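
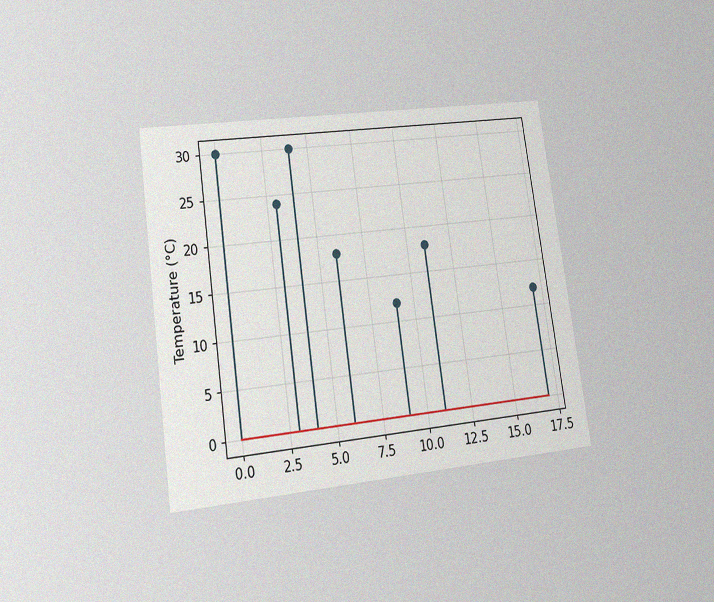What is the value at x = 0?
30°C

The chart is tilted about 8° counter-clockwise and viewed at a slight angle, with some photo noise. The stem at x=0 reaches 30°C.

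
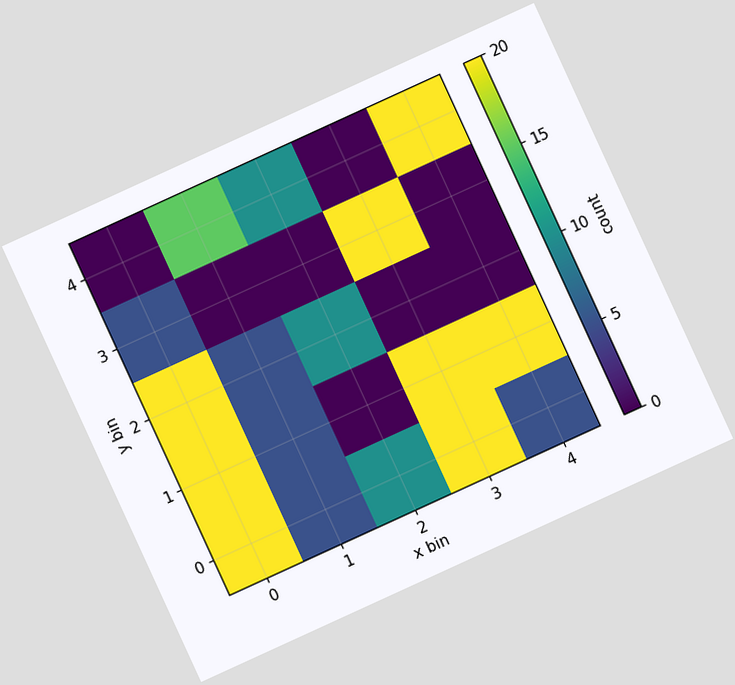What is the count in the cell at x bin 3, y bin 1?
20

The chart is tilted about 25° counter-clockwise. Matching the cell (3, 1) against the colorbar gives 20.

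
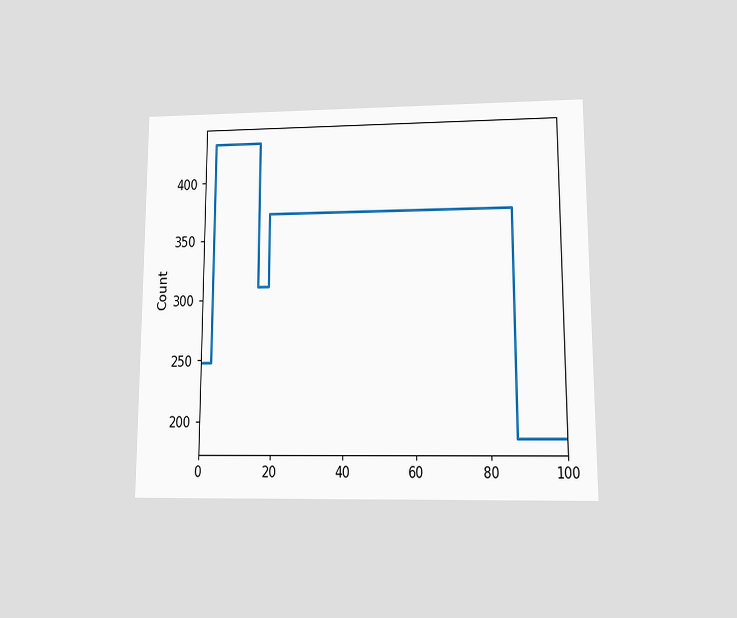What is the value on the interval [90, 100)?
The chart is viewed at a slight angle. On [90, 100) the step sits at 186.

186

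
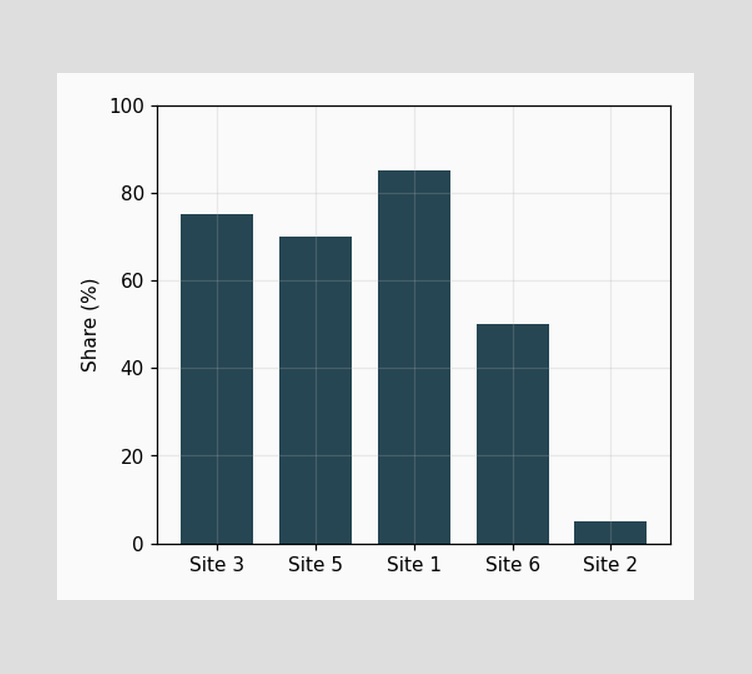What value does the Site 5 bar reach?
Reading along the chart's y-axis, the Site 5 bar reaches 70%.

70%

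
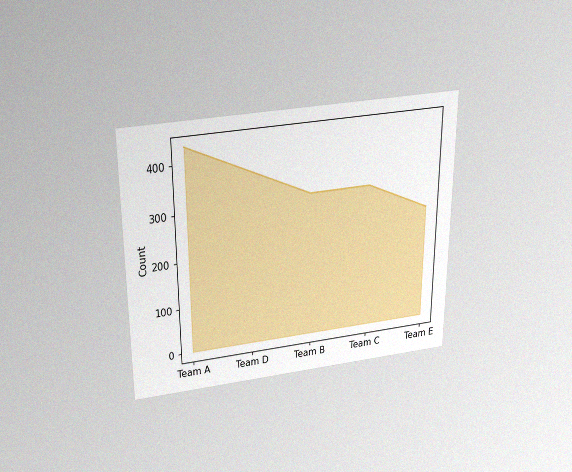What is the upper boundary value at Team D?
The chart is viewed slightly from above, with some photo noise. At Team D the upper boundary is at 372.

372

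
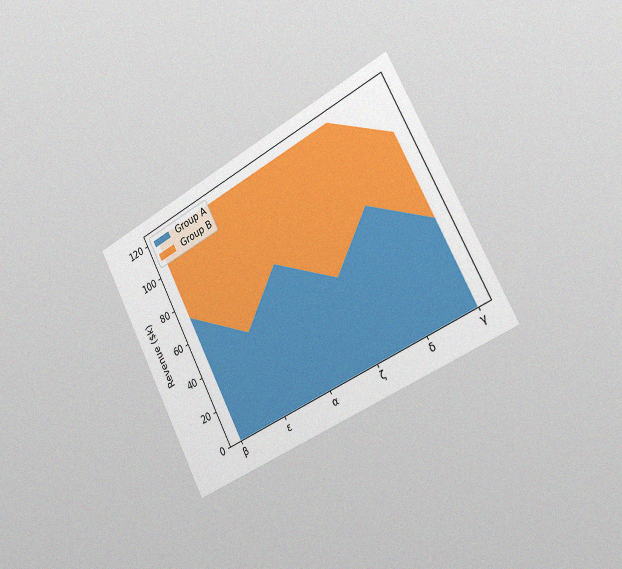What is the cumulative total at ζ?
The chart is tilted about 28° counter-clockwise and viewed slightly from the right, with some photo noise. The stacked total at ζ reaches $120k.

$120k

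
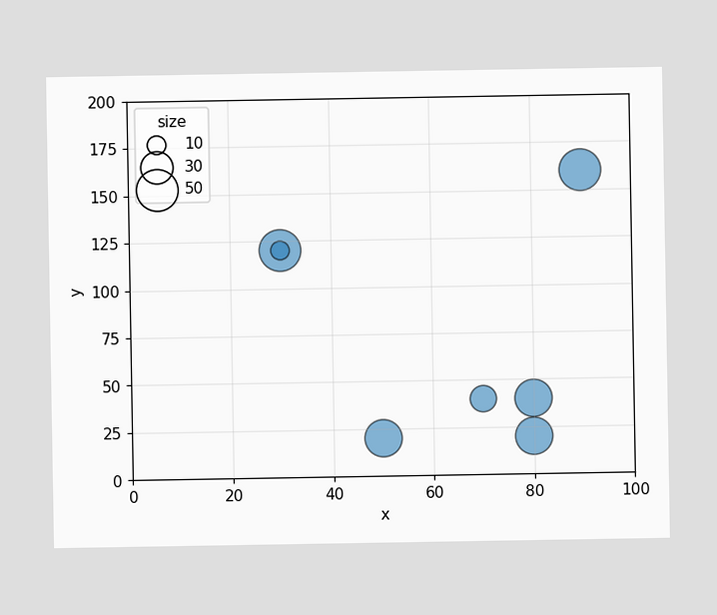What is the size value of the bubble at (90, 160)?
Matching the bubble at (90, 160) against the size legend gives 50.

50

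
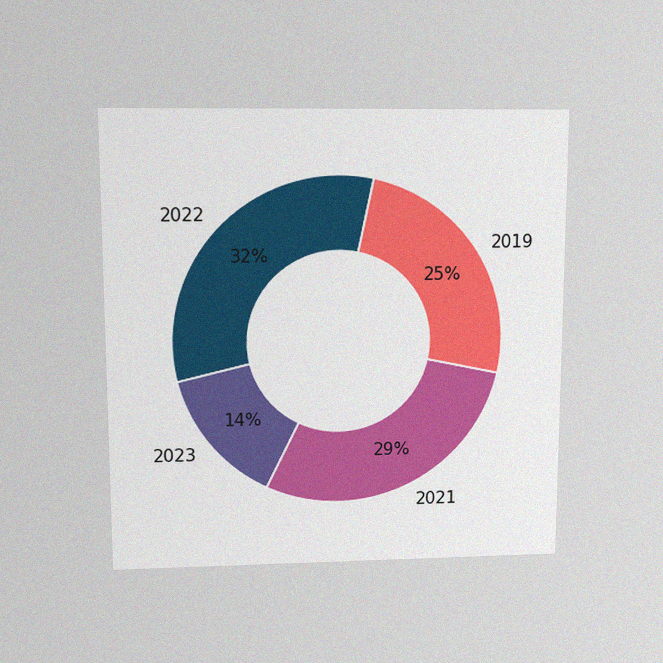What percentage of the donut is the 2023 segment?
The chart is viewed slightly from above, with some photo noise. The 2023 segment takes up 14% of the ring.

14%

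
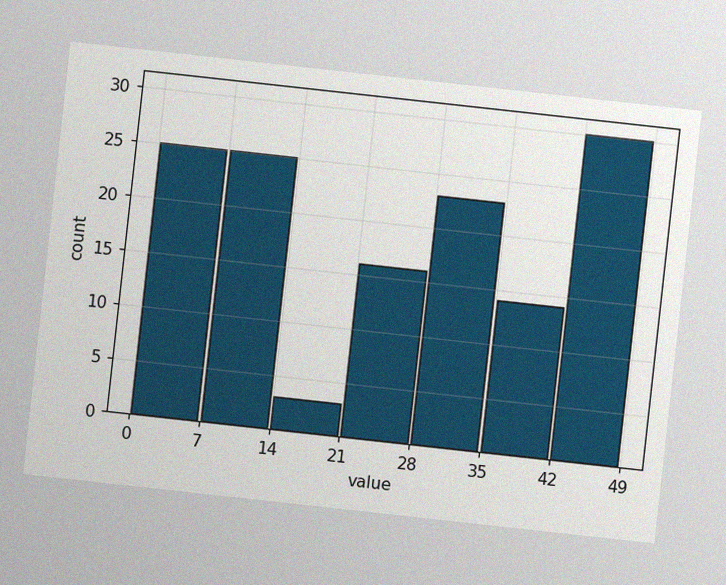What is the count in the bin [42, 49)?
The chart is tilted about 6° clockwise, with some photo noise. The [42, 49) bin has height 30.

30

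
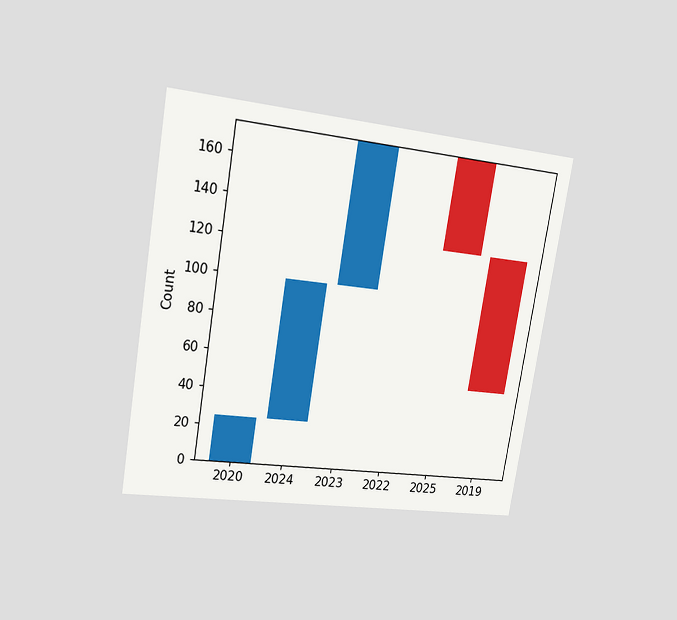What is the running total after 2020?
25

The chart is tilted about 9° clockwise and viewed at a slight angle. After 2020 the running total reaches 25.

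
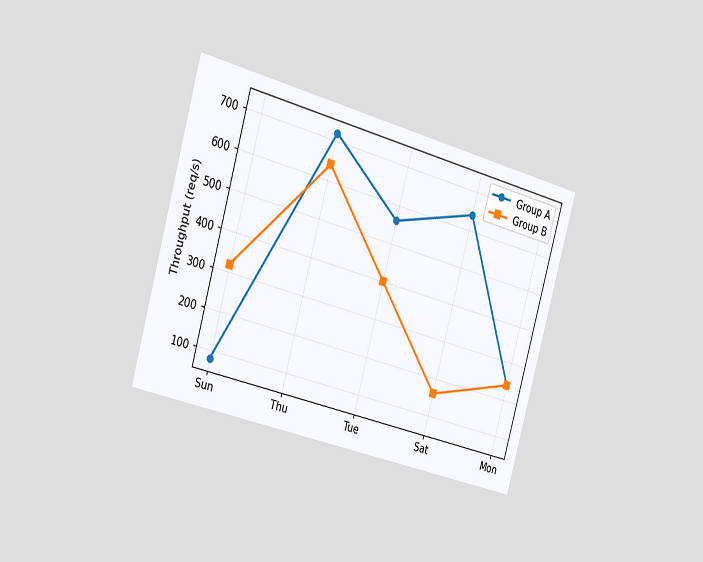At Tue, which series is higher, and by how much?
Group A, by 160req/s

The chart is tilted about 16° clockwise and viewed slightly from the left. At Tue, Group A sits above the other line by 160req/s.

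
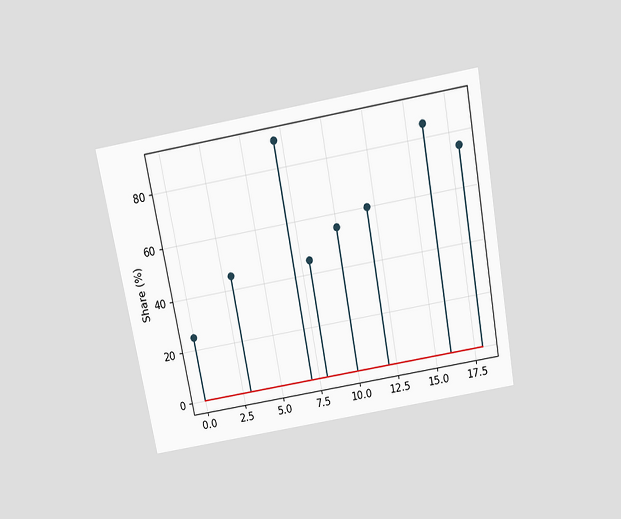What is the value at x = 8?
The chart is tilted about 10° counter-clockwise and viewed slightly from above. The stem at x=8 reaches 45%.

45%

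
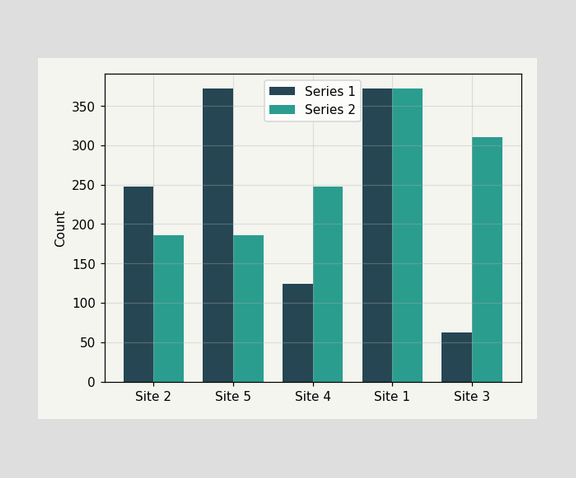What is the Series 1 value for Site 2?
248

The Series 1 bar at Site 2 reaches 248 on the y-axis.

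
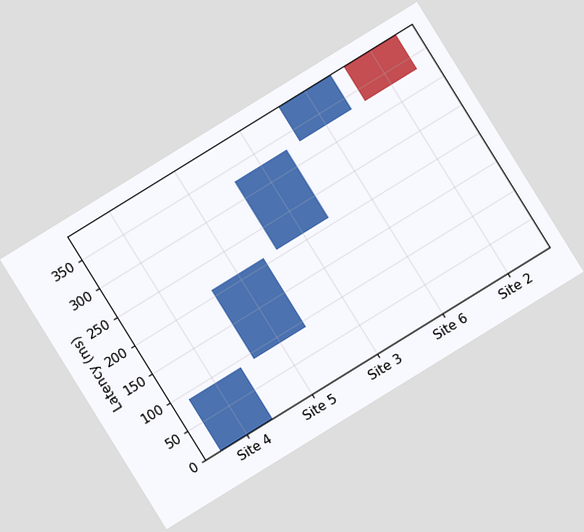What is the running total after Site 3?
The chart is tilted about 32° counter-clockwise. After Site 3 the running total reaches 330ms.

330ms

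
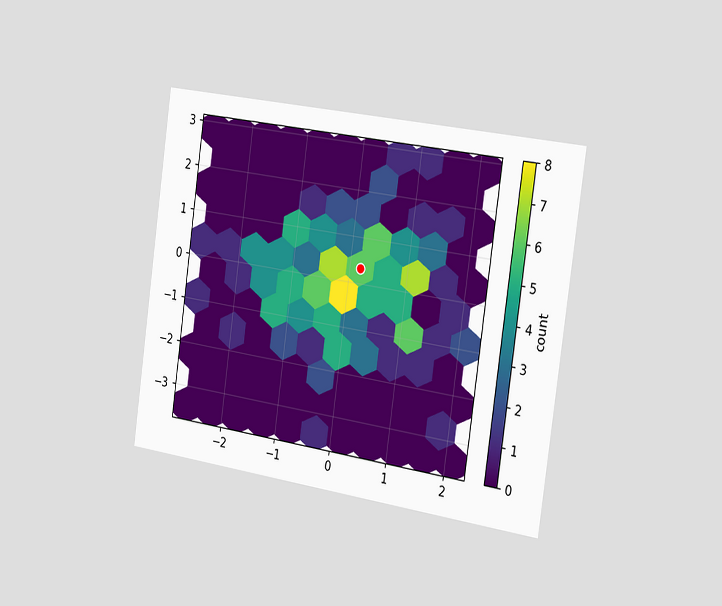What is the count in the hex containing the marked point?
6

The chart is tilted about 8° clockwise and viewed slightly from the right. The marked hex reads 6 on the colorbar.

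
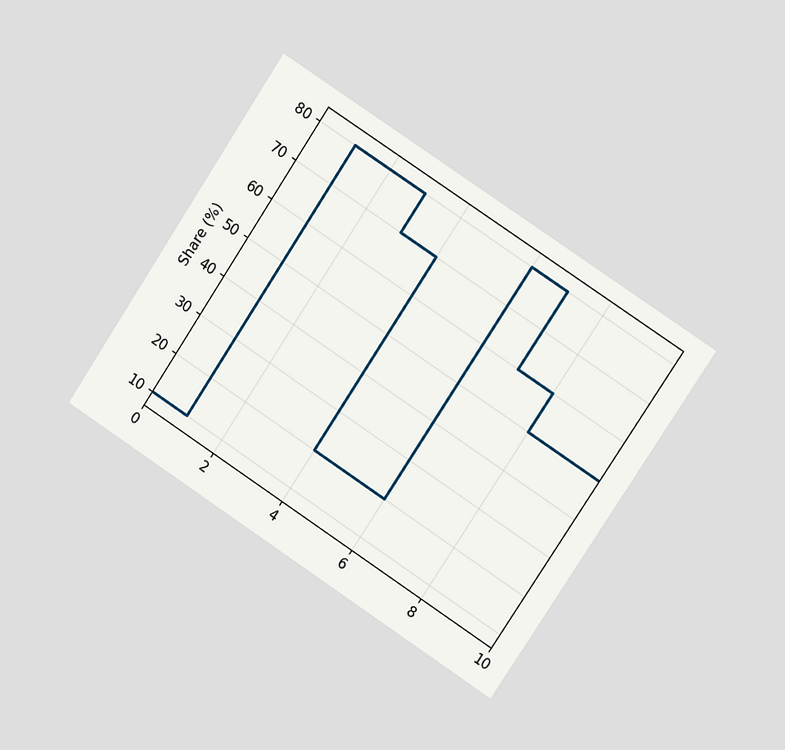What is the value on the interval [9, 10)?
The chart is tilted about 33° clockwise and viewed at a slight angle. On [9, 10) the step sits at 50%.

50%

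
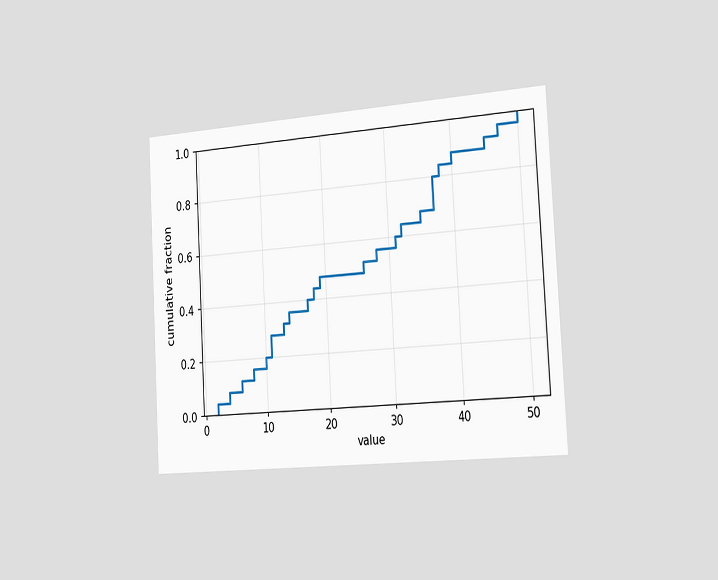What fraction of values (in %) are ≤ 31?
60%

The chart is tilted about 3° counter-clockwise and viewed slightly from the right. At x=31 the ECDF step is at 60%.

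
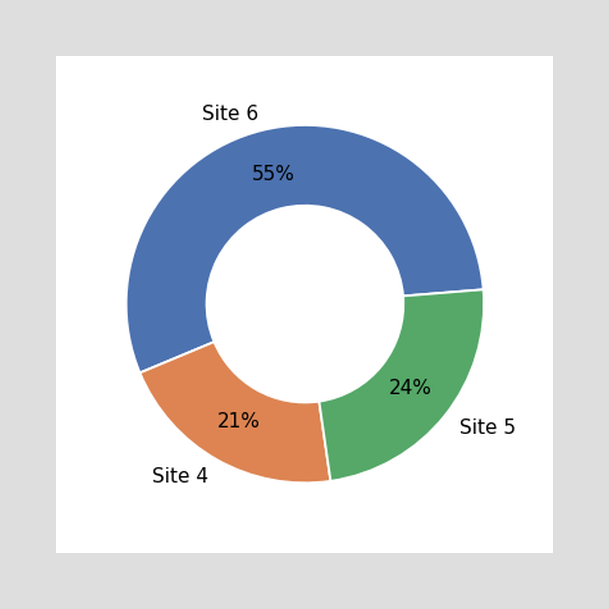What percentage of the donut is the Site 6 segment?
55%

The Site 6 segment takes up 55% of the ring.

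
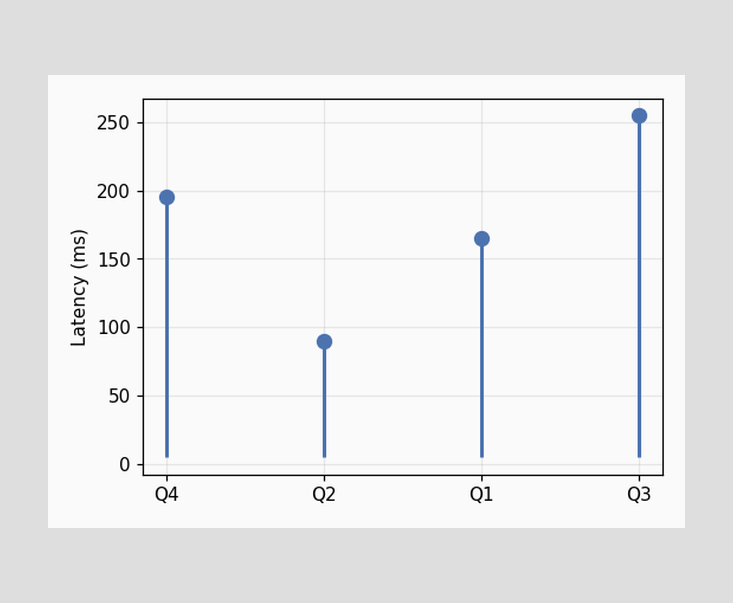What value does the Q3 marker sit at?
255ms

The Q3 marker sits at 255ms.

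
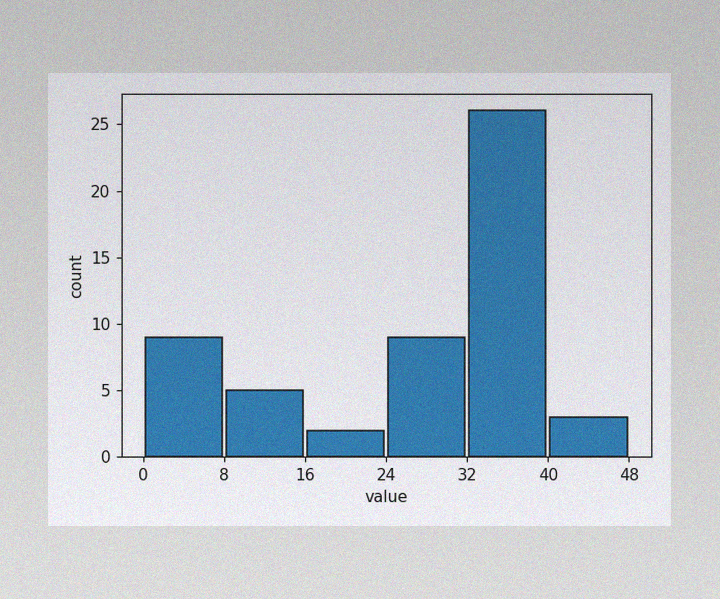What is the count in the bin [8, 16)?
5

The image has some photo noise and uneven lighting. The [8, 16) bin has height 5.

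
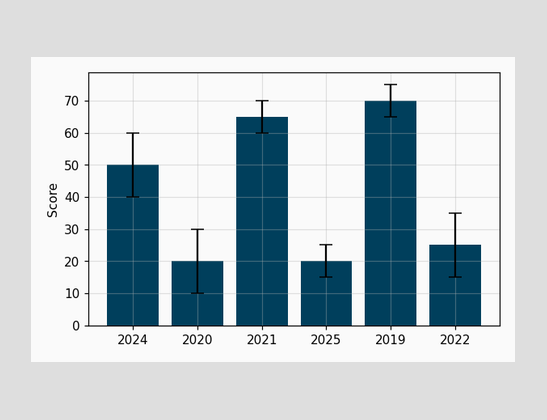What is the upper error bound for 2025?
The 2025 bar's upper whisker reaches 25.

25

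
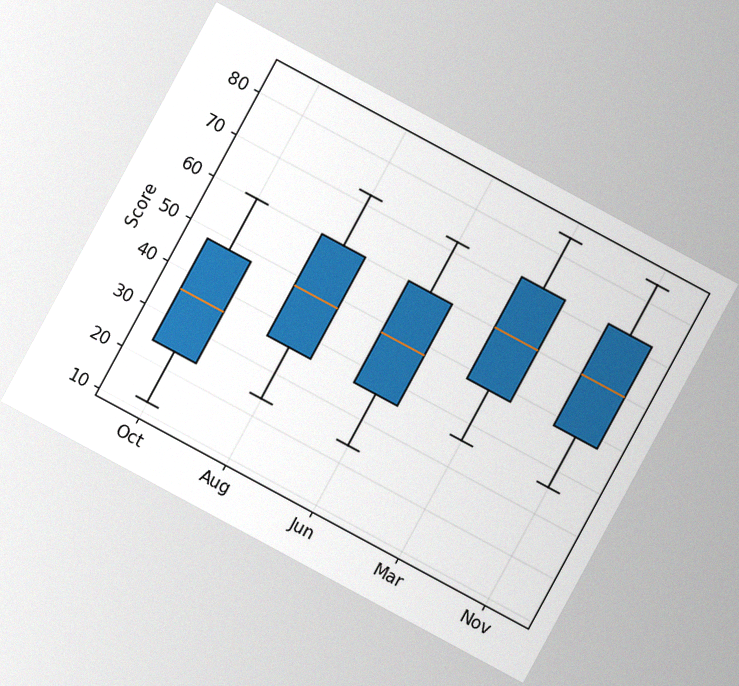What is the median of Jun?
The chart is tilted about 28° clockwise, with some photo noise. The median line in the Jun box sits at 48.

48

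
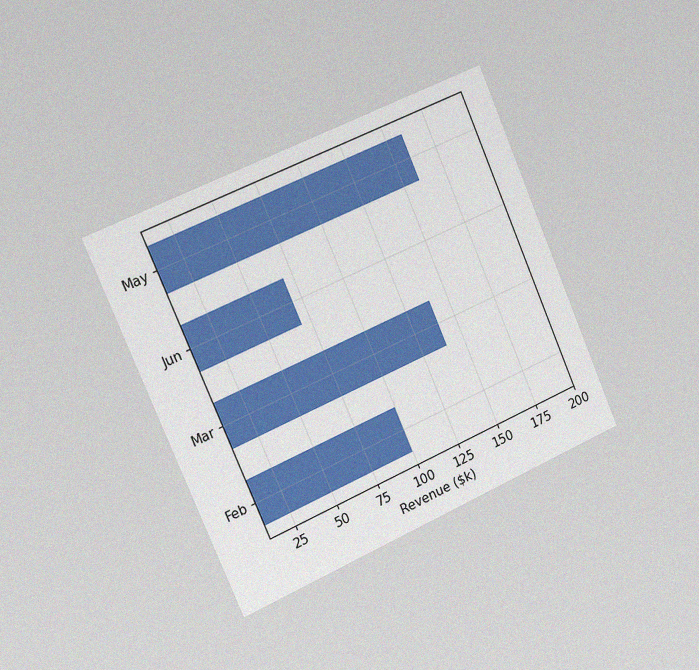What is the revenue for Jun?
$70k

The chart is tilted about 23° counter-clockwise and viewed slightly from the left, with some photo noise. Reading along the chart's x-axis, the Jun bar reaches $70k.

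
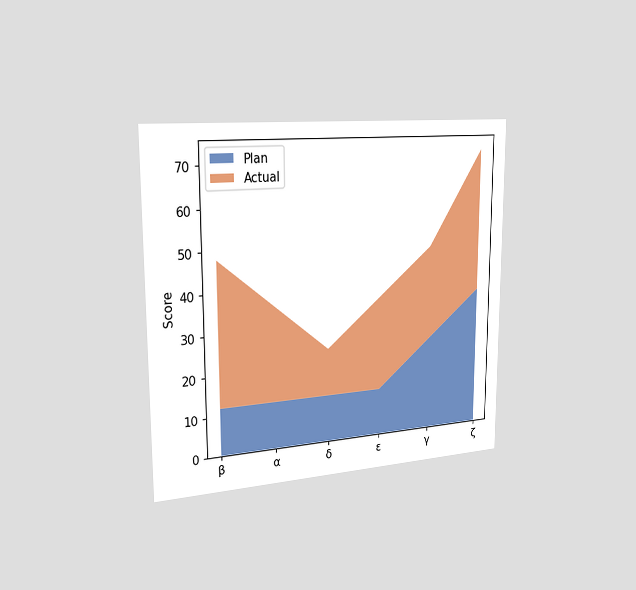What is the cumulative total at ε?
36

The chart is viewed slightly from the left. The stacked total at ε reaches 36.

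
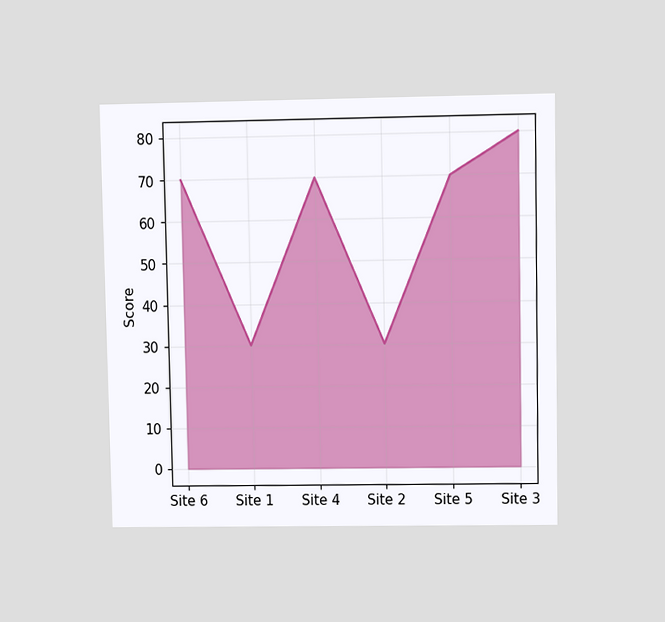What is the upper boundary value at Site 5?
The chart is viewed at a slight angle. At Site 5 the upper boundary is at 70.

70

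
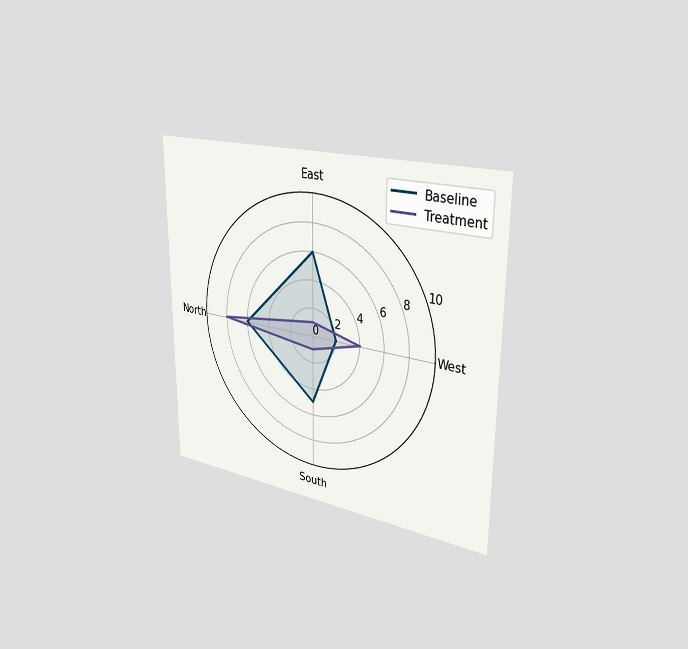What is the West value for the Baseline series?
2

The chart is viewed slightly from the right. On the West axis, Baseline reaches 2.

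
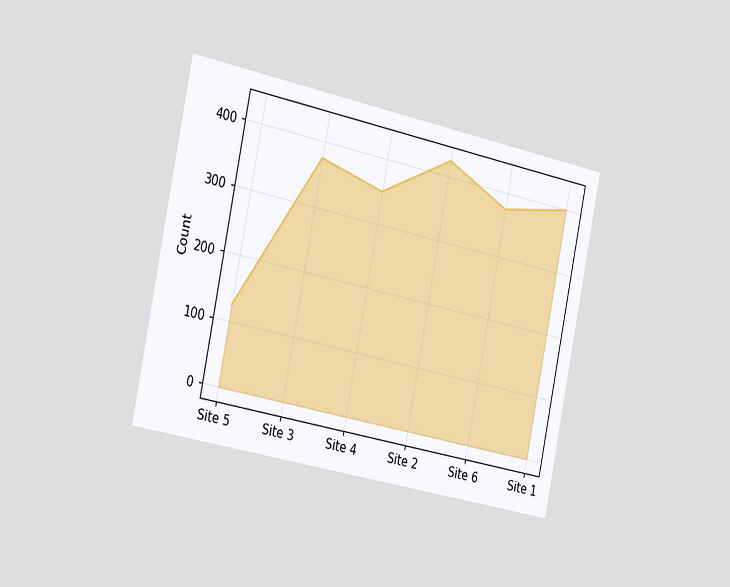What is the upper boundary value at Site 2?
425

The chart is tilted about 12° clockwise and viewed slightly from the left. At Site 2 the upper boundary is at 425.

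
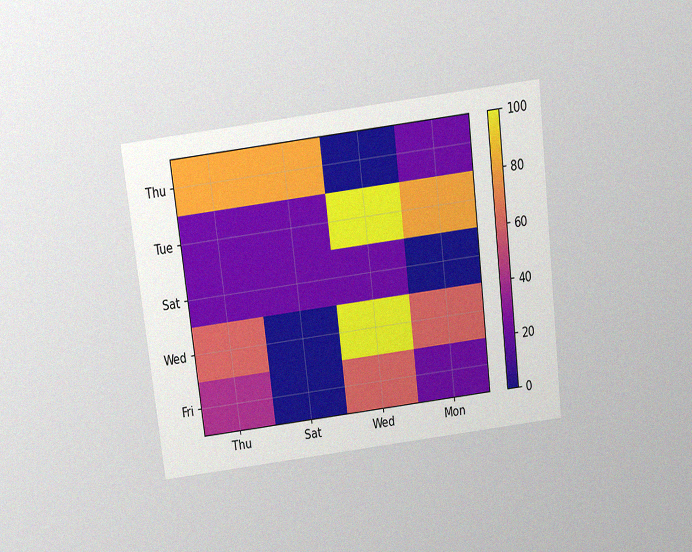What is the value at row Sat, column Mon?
The chart is tilted about 7° counter-clockwise and viewed slightly from above, with some photo noise. Matching cell (Sat, Mon) against the colorbar gives 0.

0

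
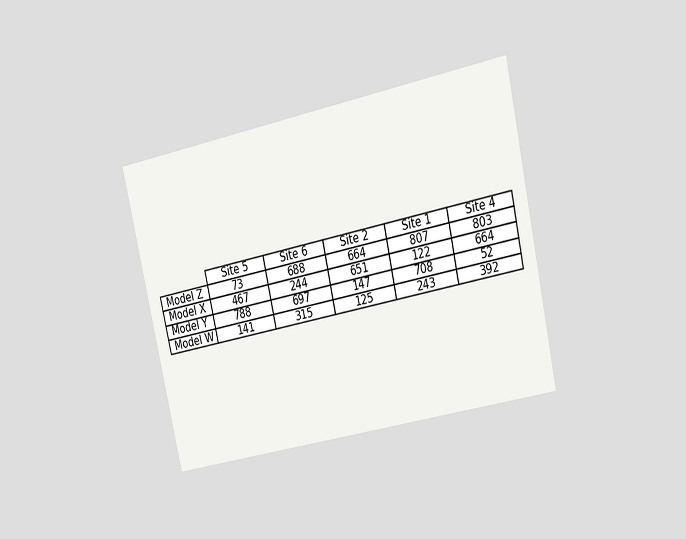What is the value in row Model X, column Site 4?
The chart is tilted about 13° counter-clockwise and viewed at a slight angle. The (Model X, Site 4) cell reads 664.

664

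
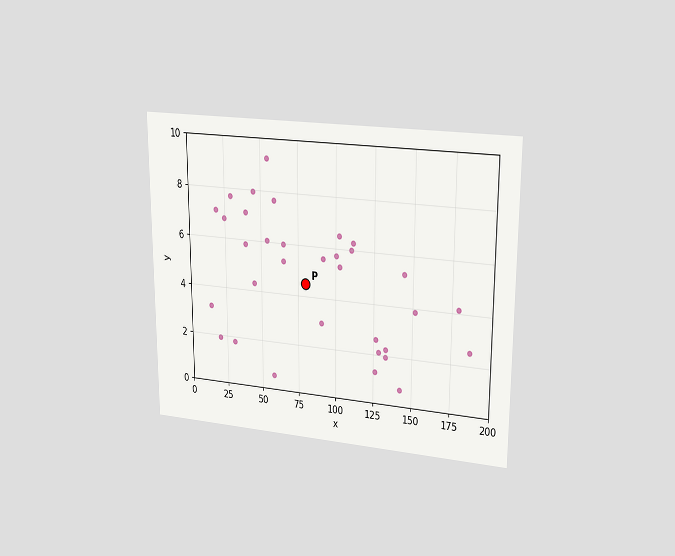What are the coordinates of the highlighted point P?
(80, 4.5)

The chart is viewed at a slight angle. Following the gridlines from P to each axis, P sits at (80, 4.5).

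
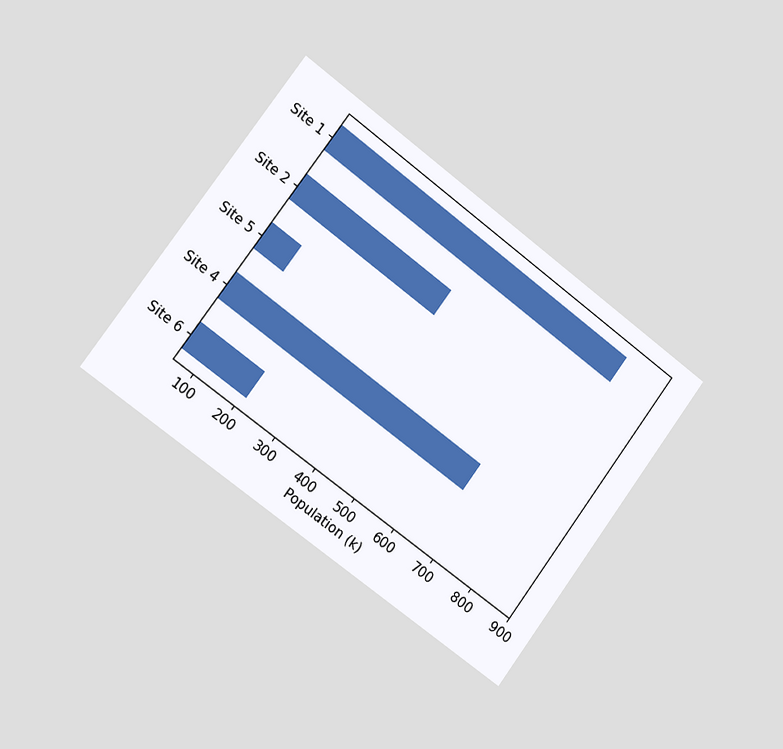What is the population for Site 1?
The chart is tilted about 37° clockwise and viewed slightly from the left. Reading along the chart's x-axis, the Site 1 bar reaches 798k.

798k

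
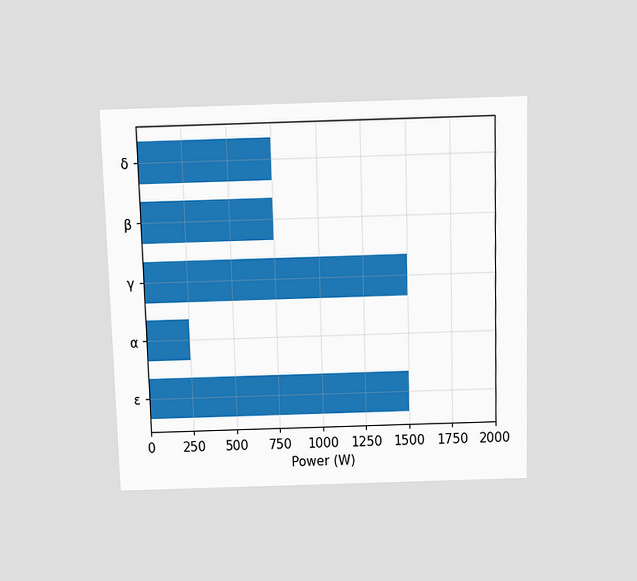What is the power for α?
250W

The chart is viewed slightly from above. Reading along the chart's x-axis, the α bar reaches 250W.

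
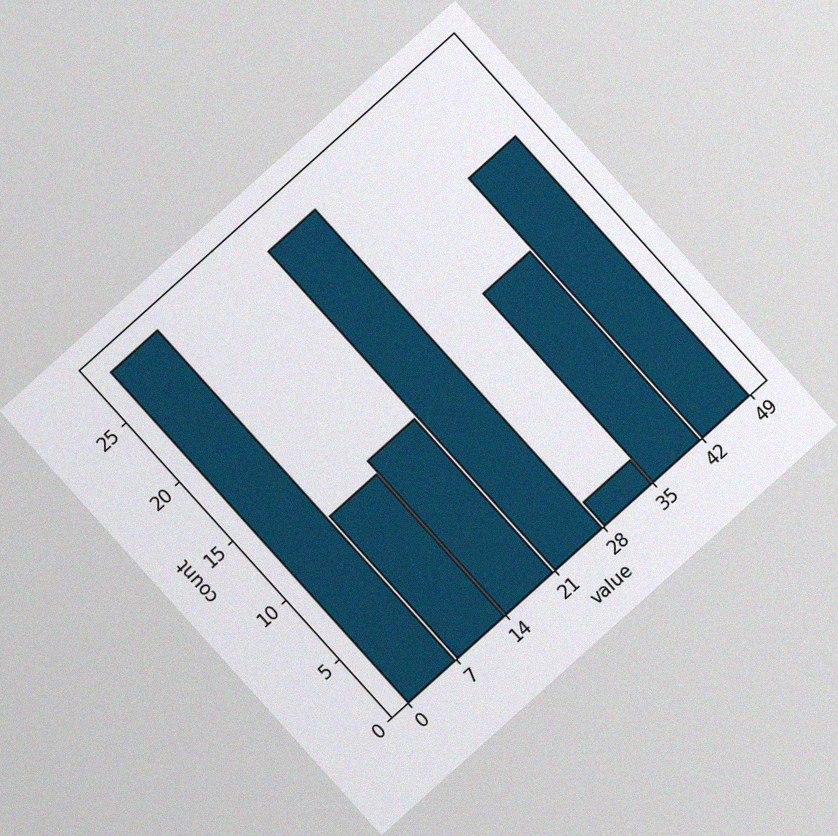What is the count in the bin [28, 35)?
2

The chart is tilted about 42° counter-clockwise, with some photo noise. The [28, 35) bin has height 2.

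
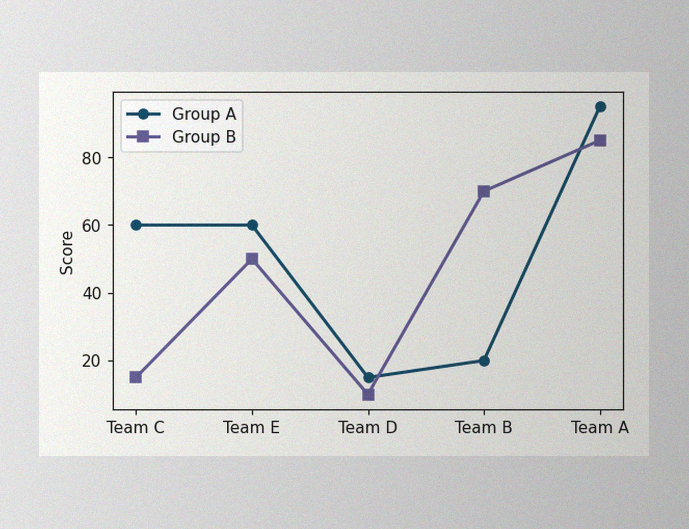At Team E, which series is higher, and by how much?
Group A, by 10

The image has some photo noise and uneven lighting. At Team E, Group A sits above the other line by 10.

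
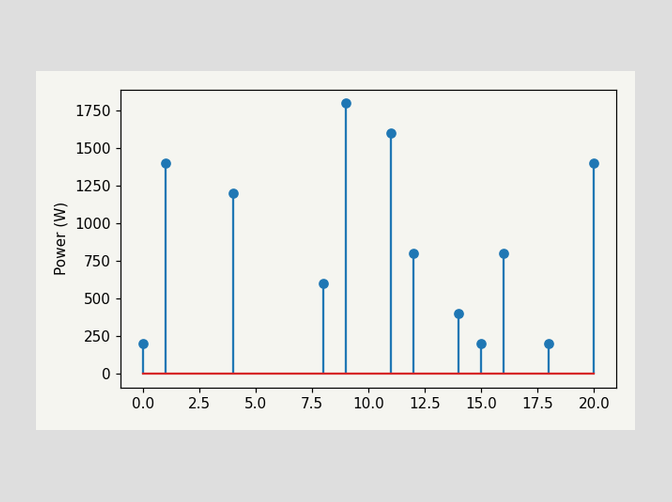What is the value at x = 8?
600W

The stem at x=8 reaches 600W.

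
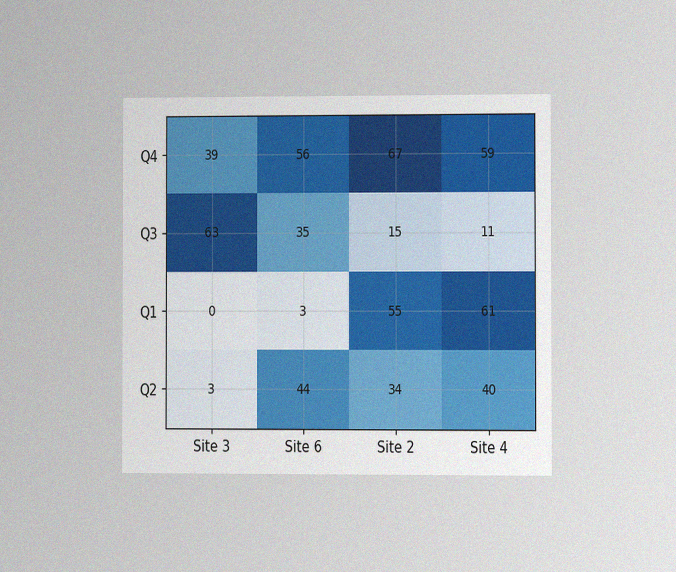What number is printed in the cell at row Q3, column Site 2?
The chart is viewed slightly from the right, with some photo noise. The (Q3, Site 2) cell reads 15.

15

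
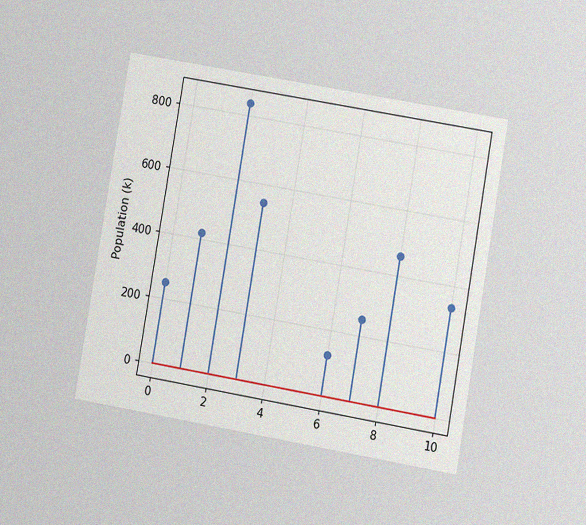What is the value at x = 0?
The chart is tilted about 10° clockwise and viewed at a slight angle, with some photo noise. The stem at x=0 reaches 252k.

252k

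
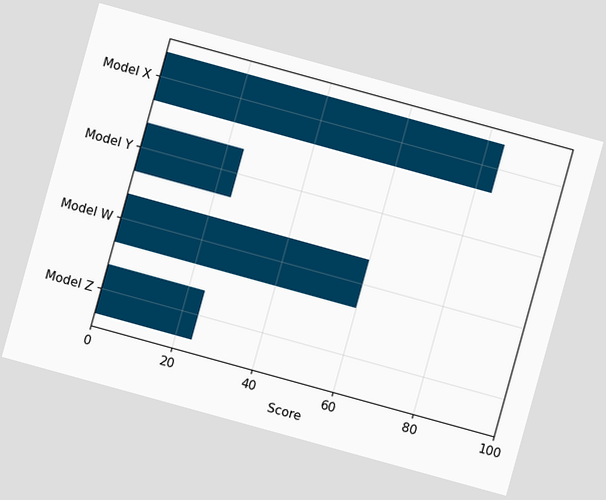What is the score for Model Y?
The chart is tilted about 15° clockwise. Reading along the chart's x-axis, the Model Y bar reaches 24.

24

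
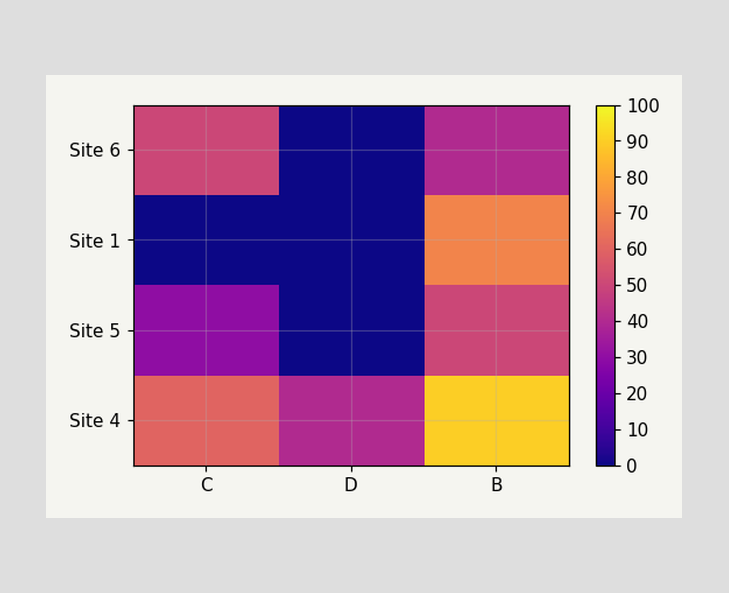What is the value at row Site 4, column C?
60

Matching cell (Site 4, C) against the colorbar gives 60.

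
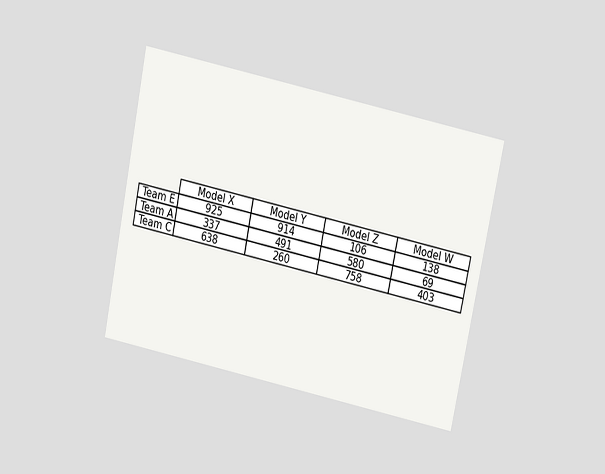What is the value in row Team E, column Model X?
925

The chart is tilted about 12° clockwise and viewed slightly from above. The (Team E, Model X) cell reads 925.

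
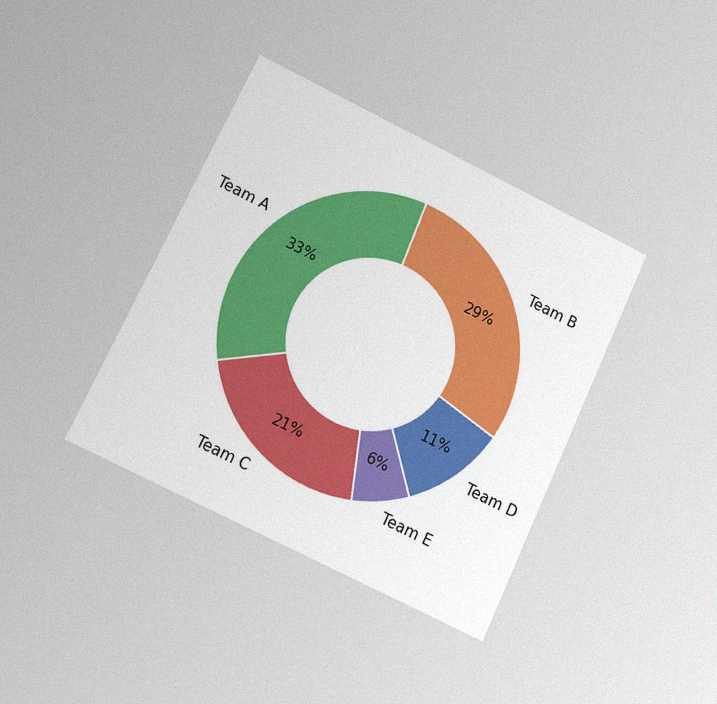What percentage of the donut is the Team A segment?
The chart is tilted about 25° clockwise and viewed at a slight angle, with some photo noise. The Team A segment takes up 33% of the ring.

33%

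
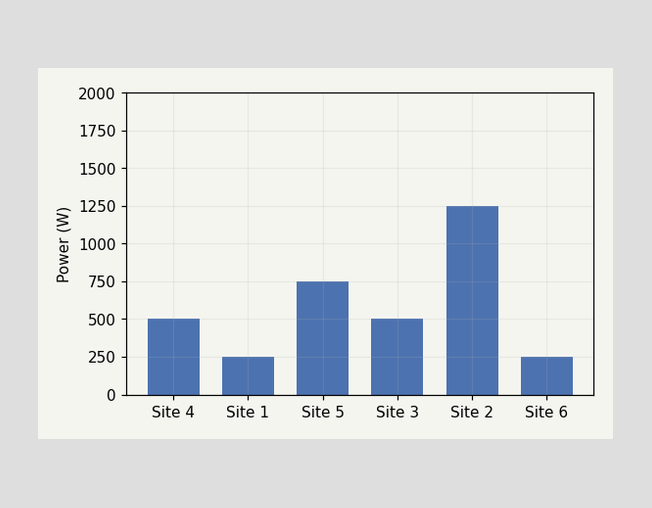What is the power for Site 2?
1250W

Reading along the chart's y-axis, the Site 2 bar reaches 1250W.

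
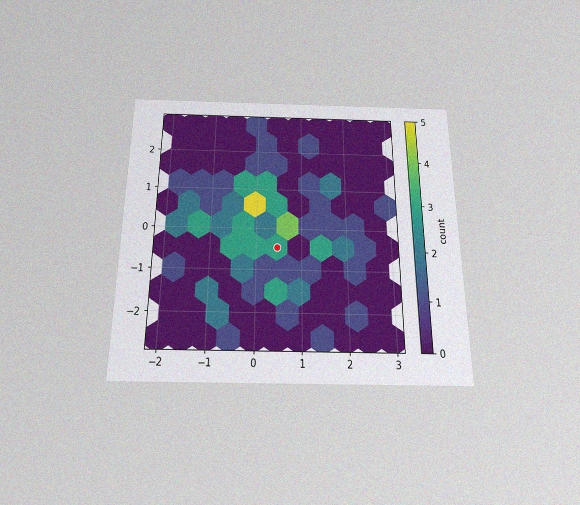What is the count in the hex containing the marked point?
The chart is viewed slightly from below, with some photo noise. The marked hex reads 3 on the colorbar.

3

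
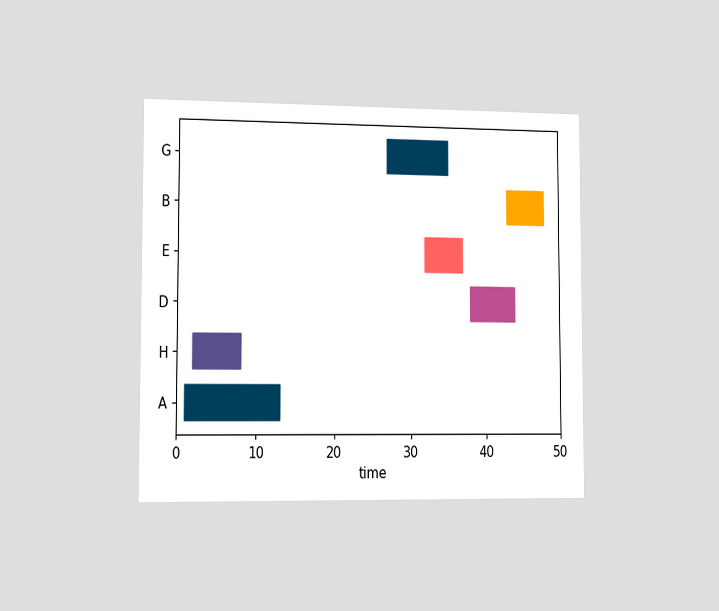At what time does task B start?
43

The chart is viewed slightly from the left. The B bar begins at t=43.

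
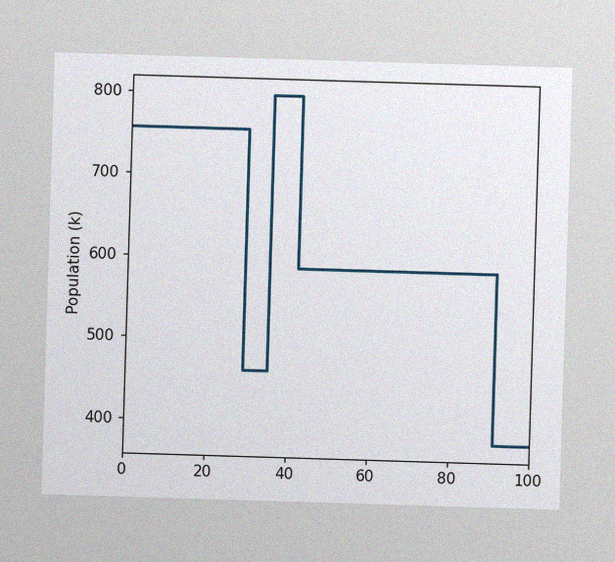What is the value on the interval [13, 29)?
756k

The image has some photo noise and uneven lighting. On [13, 29) the step sits at 756k.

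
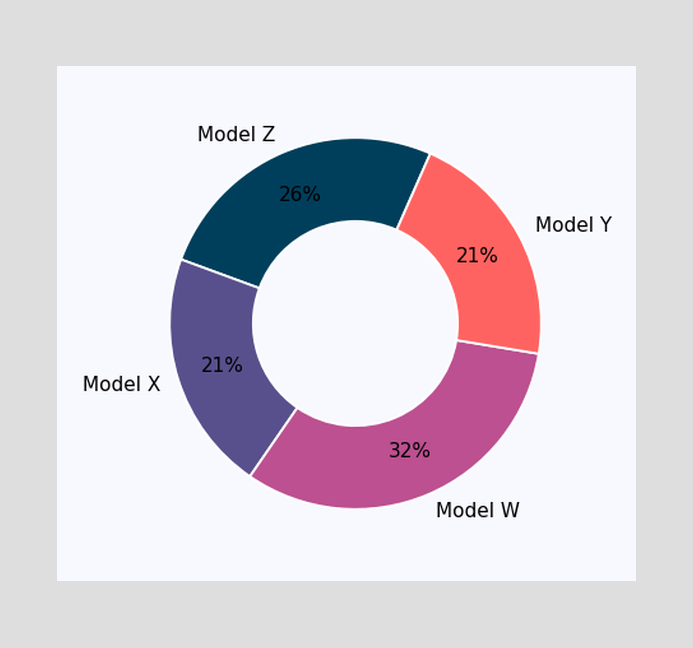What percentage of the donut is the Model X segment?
21%

The Model X segment takes up 21% of the ring.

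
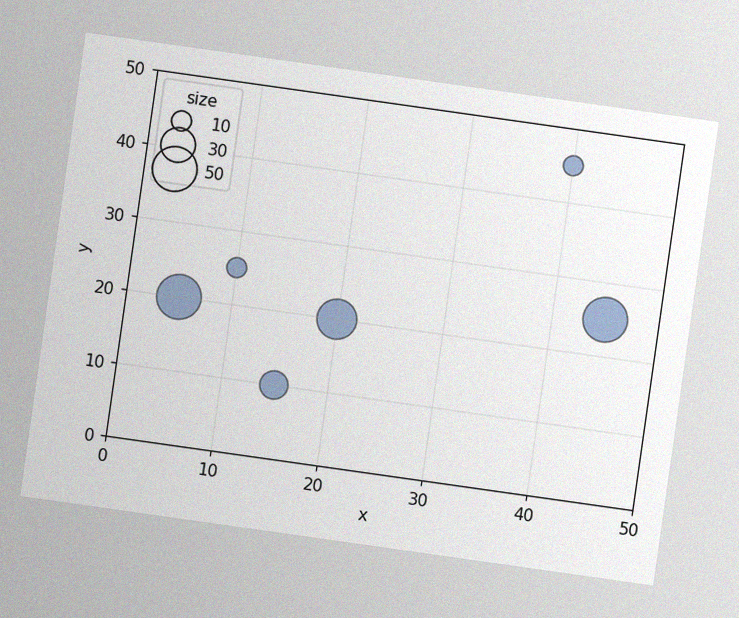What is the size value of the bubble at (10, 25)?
10

The chart is tilted about 8° clockwise, with some photo noise. Matching the bubble at (10, 25) against the size legend gives 10.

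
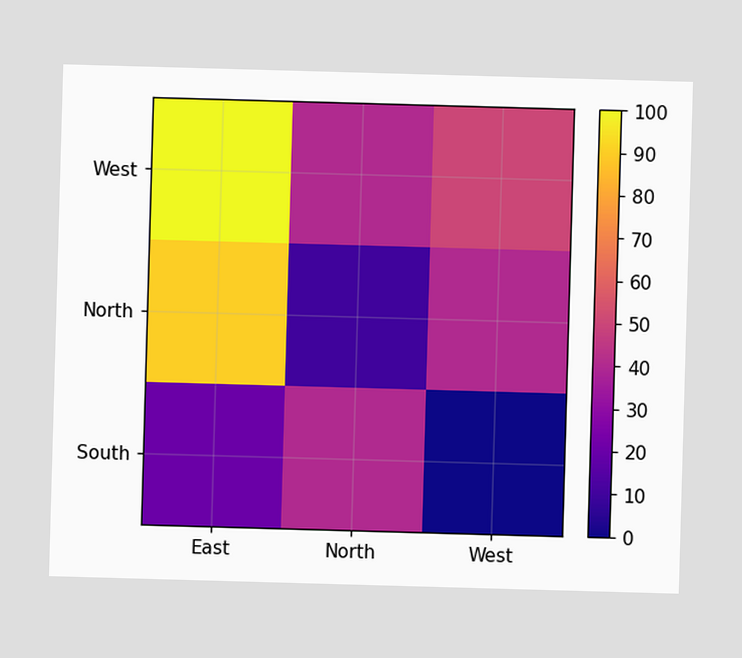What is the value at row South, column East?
Matching cell (South, East) against the colorbar gives 20.

20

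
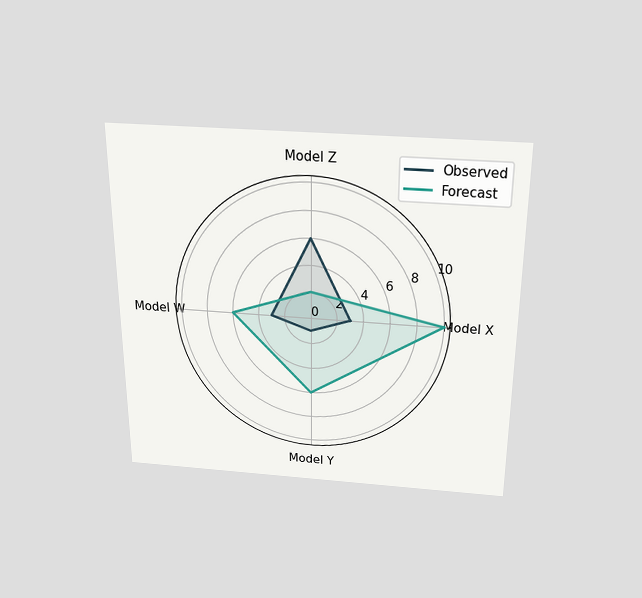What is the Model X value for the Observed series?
The chart is viewed slightly from above. On the Model X axis, Observed reaches 3.

3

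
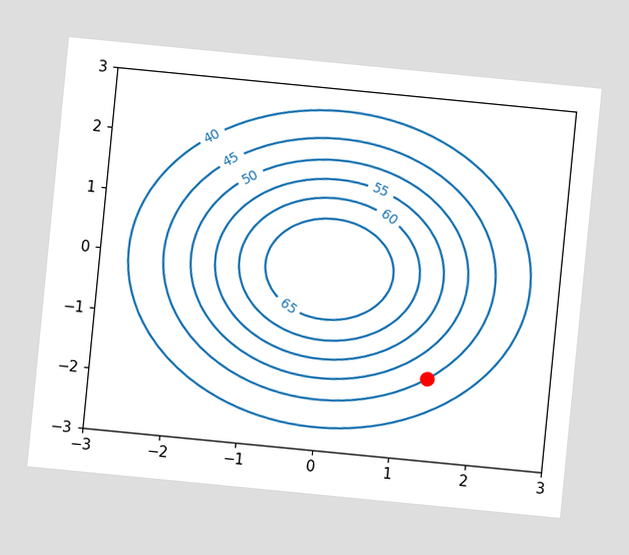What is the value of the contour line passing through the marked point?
The chart is tilted about 6° clockwise. The marked point sits on the contour labelled 45.

45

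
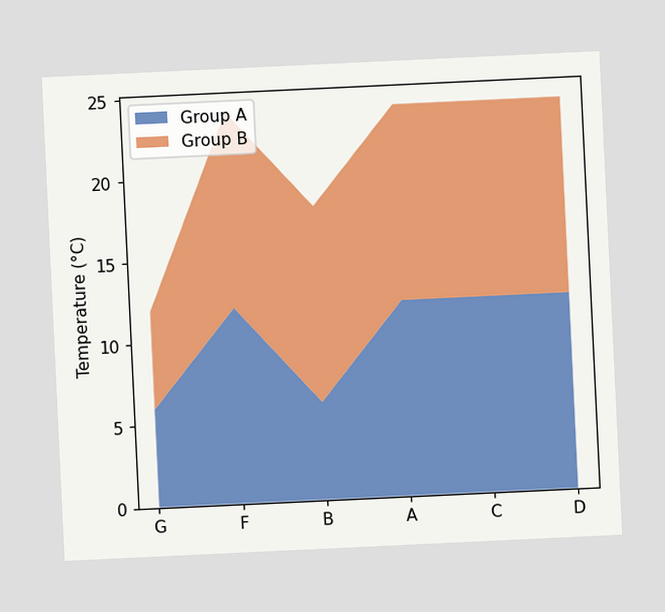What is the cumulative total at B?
The chart is tilted about 3° counter-clockwise. The stacked total at B reaches 18°C.

18°C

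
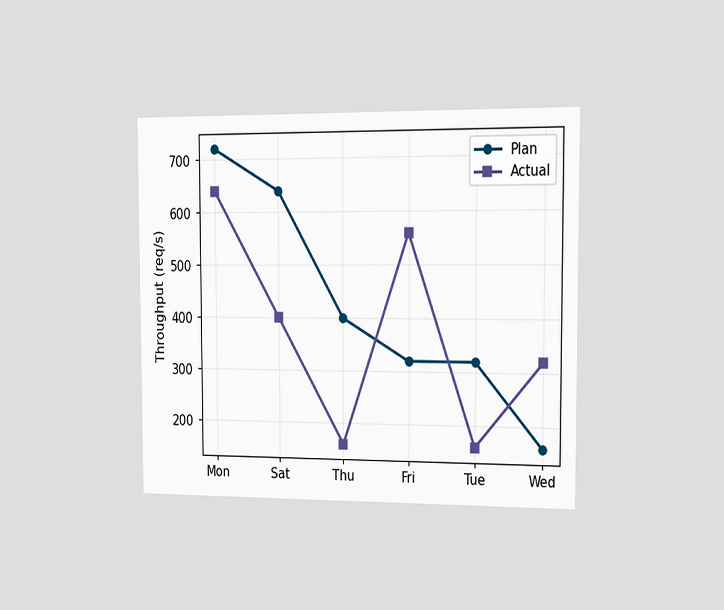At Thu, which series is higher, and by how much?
Plan, by 240req/s

The chart is viewed slightly from the right. At Thu, Plan sits above the other line by 240req/s.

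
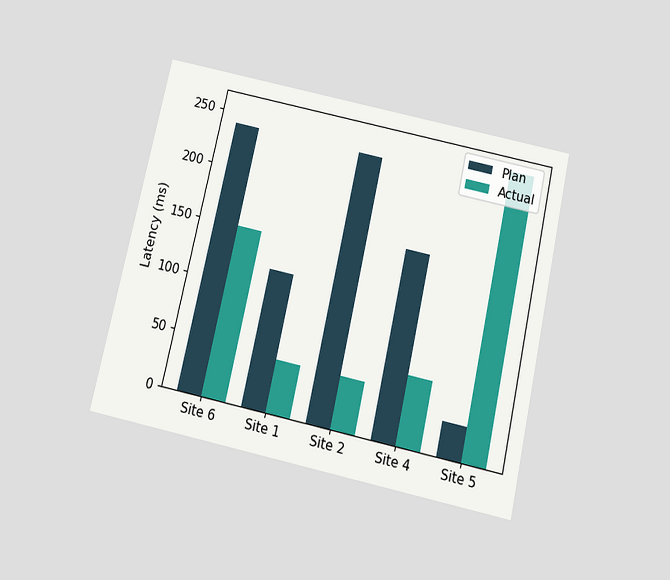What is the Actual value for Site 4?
The chart is tilted about 13° clockwise and viewed slightly from below. The Actual bar at Site 4 reaches 60ms on the y-axis.

60ms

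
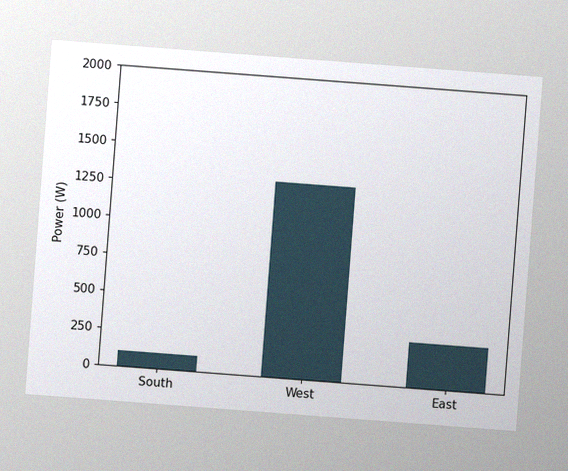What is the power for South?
100W

The chart is tilted about 4° clockwise, with some photo noise. Reading along the chart's y-axis, the South bar reaches 100W.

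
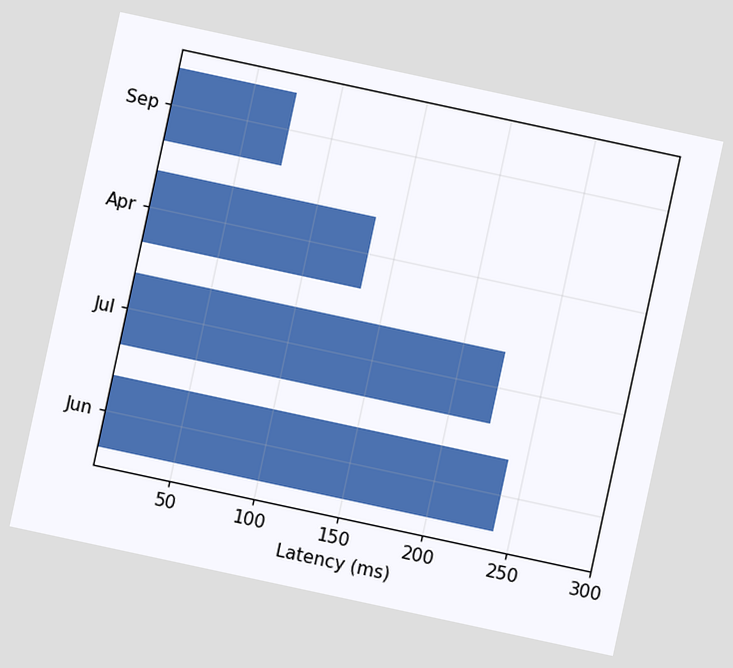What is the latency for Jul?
The chart is tilted about 12° clockwise. Reading along the chart's x-axis, the Jul bar reaches 225ms.

225ms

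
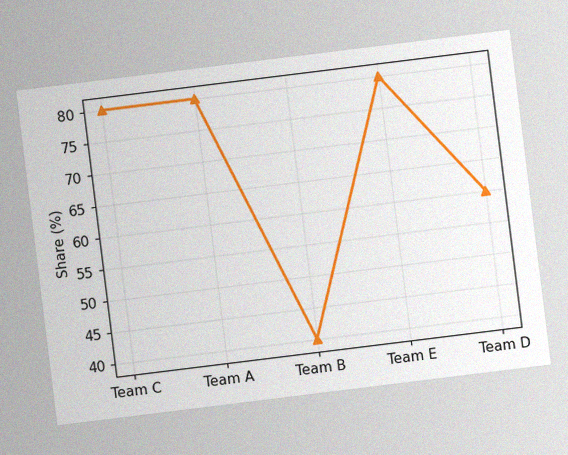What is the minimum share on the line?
40%

The chart is tilted about 7° counter-clockwise, with some photo noise. The lowest point is at Team B, and reading across to the y-axis gives 40%.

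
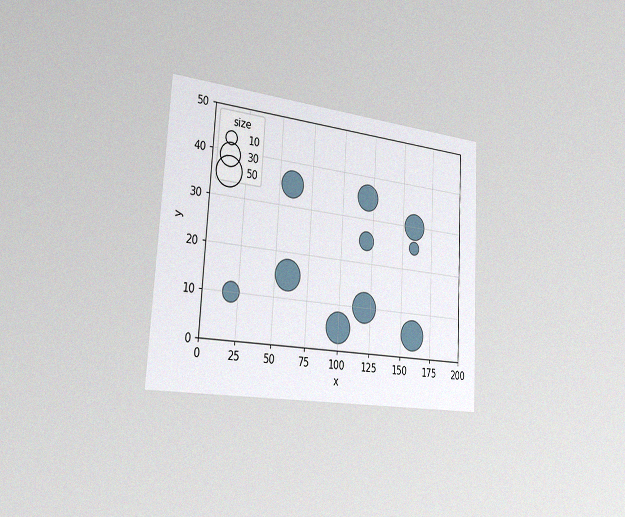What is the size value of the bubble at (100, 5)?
50

The chart is tilted about 3° clockwise and viewed slightly from the left, with some photo noise. Matching the bubble at (100, 5) against the size legend gives 50.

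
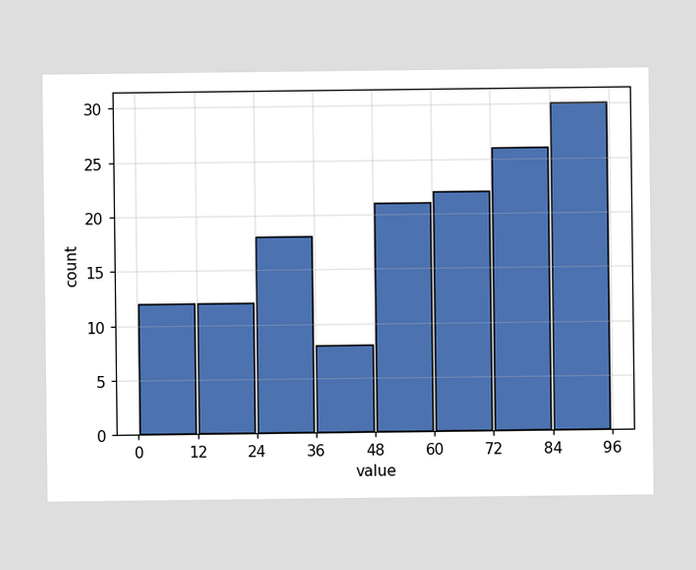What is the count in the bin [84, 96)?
30

The [84, 96) bin has height 30.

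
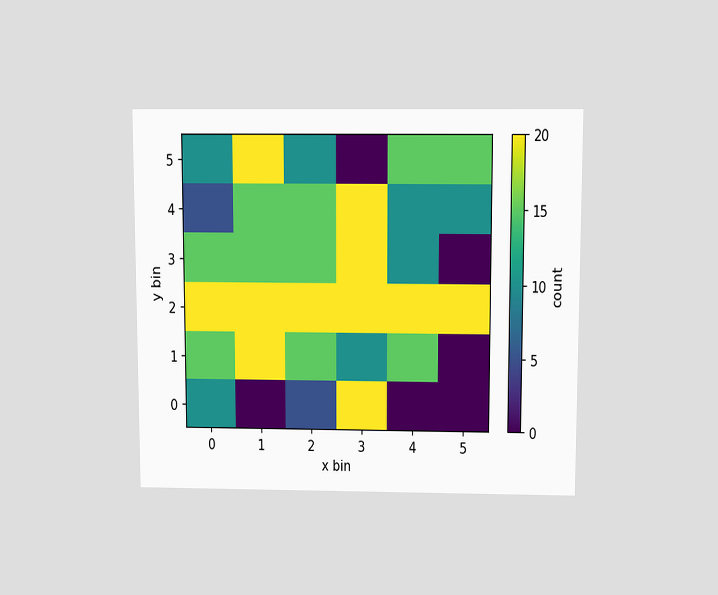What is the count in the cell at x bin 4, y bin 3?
The chart is viewed slightly from above. Matching the cell (4, 3) against the colorbar gives 10.

10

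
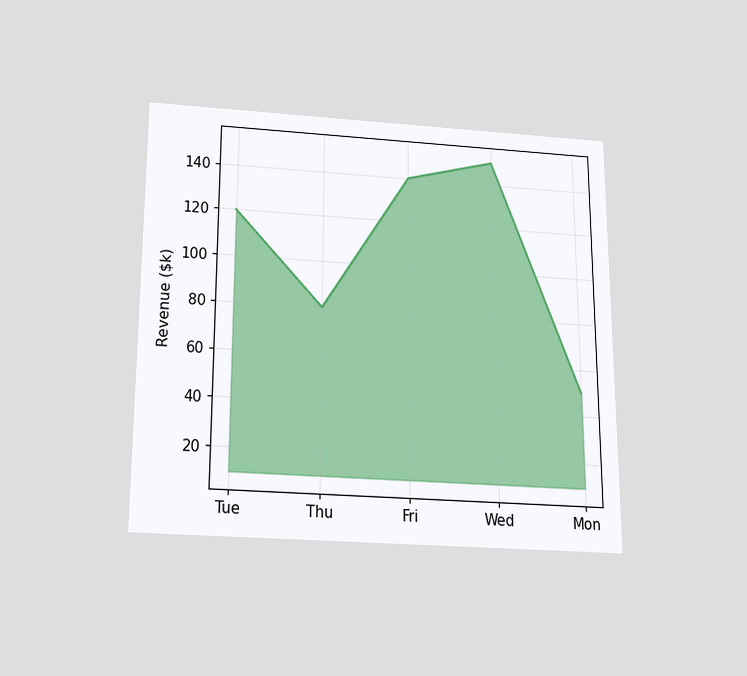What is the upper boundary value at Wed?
$150k

The chart is viewed slightly from below. At Wed the upper boundary is at $150k.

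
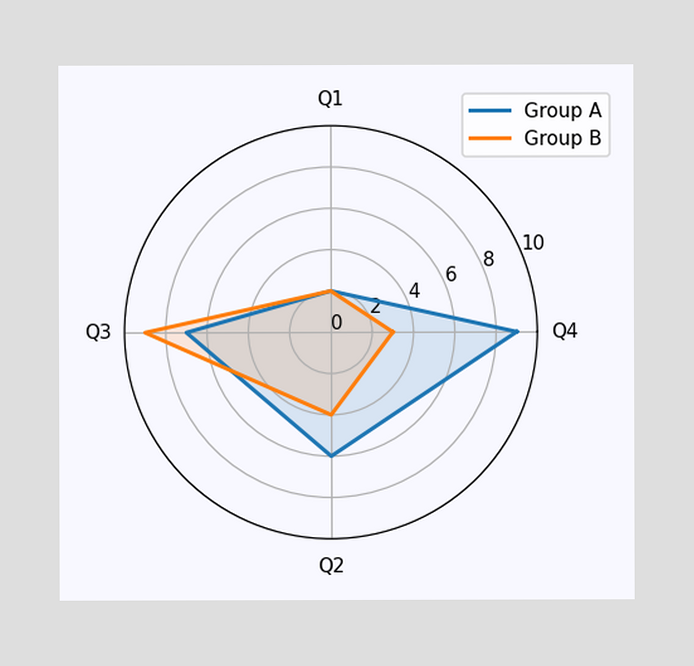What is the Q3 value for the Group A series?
7

On the Q3 axis, Group A reaches 7.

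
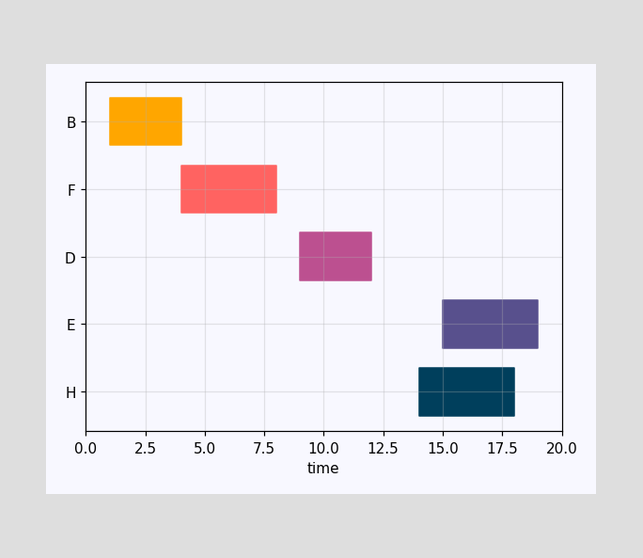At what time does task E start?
15

The E bar begins at t=15.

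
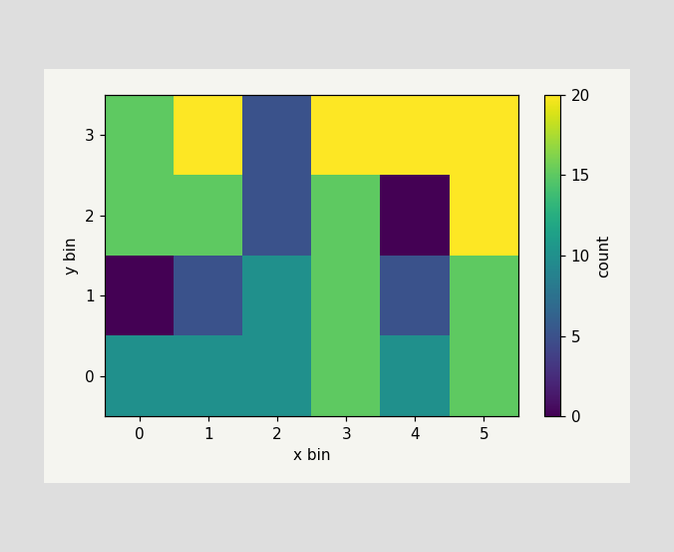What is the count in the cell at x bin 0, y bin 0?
Matching the cell (0, 0) against the colorbar gives 10.

10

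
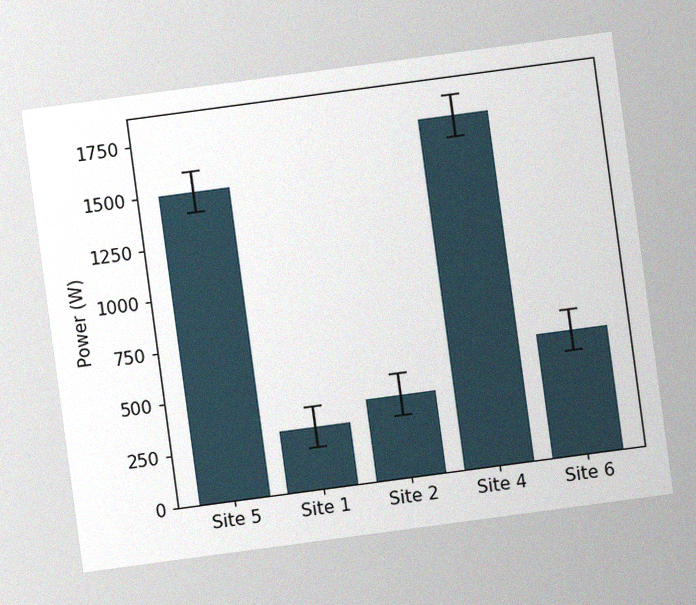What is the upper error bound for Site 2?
500W

The chart is tilted about 8° counter-clockwise, with some photo noise. The Site 2 bar's upper whisker reaches 500W.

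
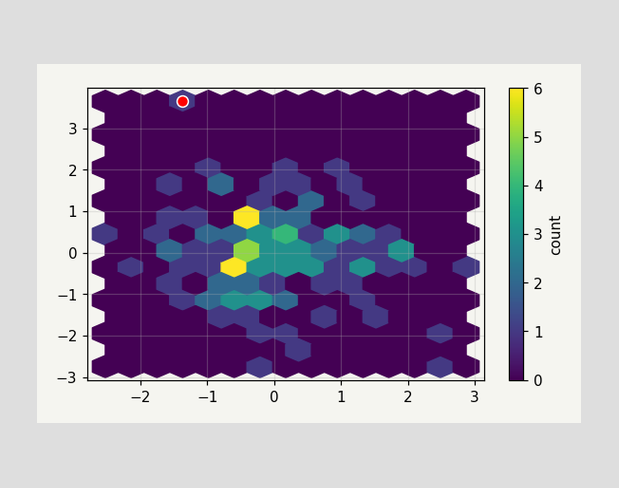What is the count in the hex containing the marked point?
1

The marked hex reads 1 on the colorbar.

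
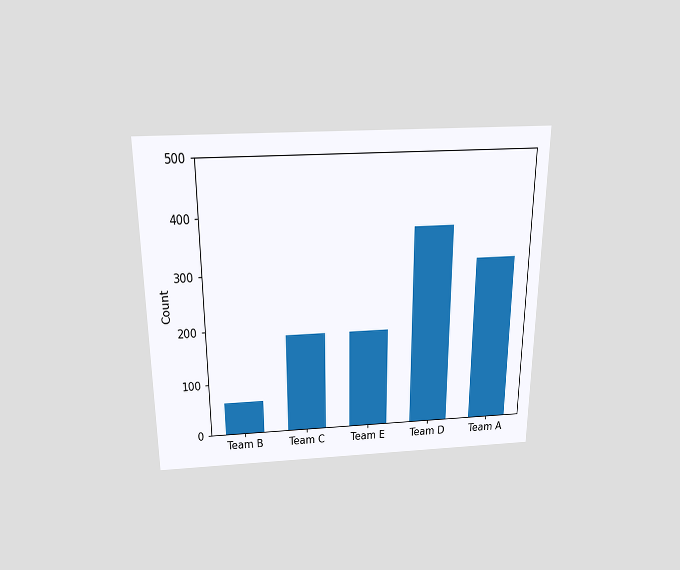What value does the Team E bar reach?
The chart is viewed slightly from above. Reading along the chart's y-axis, the Team E bar reaches 186.

186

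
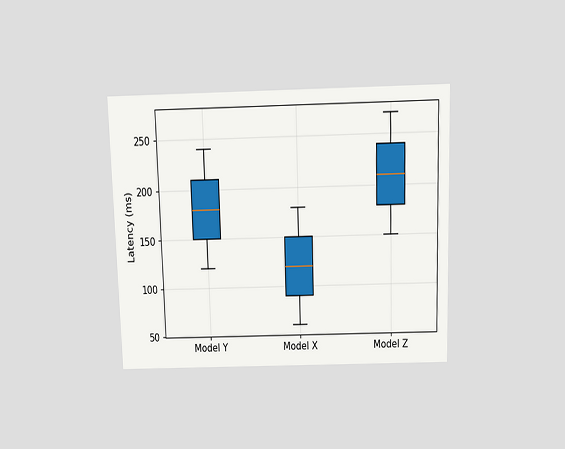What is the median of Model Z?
The chart is viewed slightly from above. The median line in the Model Z box sits at 210ms.

210ms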